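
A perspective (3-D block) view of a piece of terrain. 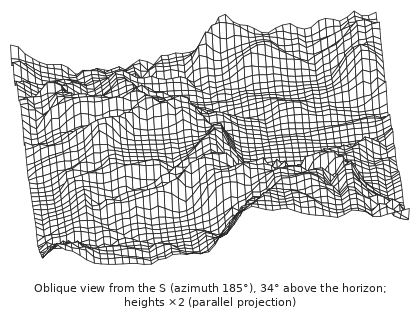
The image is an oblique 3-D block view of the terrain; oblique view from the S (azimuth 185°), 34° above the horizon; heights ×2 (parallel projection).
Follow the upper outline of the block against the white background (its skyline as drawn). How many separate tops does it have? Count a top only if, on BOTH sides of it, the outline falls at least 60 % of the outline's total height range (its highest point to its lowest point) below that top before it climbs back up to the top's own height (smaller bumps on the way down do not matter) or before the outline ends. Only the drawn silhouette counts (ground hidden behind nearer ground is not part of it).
0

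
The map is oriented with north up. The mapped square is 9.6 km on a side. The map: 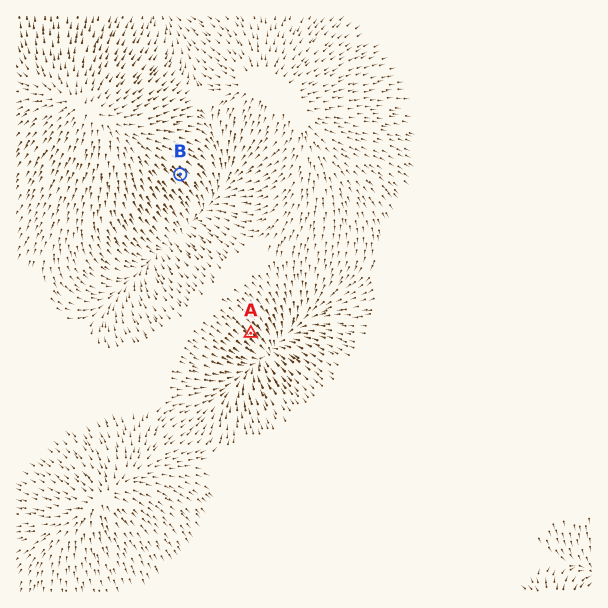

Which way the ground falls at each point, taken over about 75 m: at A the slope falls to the SE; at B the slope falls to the SE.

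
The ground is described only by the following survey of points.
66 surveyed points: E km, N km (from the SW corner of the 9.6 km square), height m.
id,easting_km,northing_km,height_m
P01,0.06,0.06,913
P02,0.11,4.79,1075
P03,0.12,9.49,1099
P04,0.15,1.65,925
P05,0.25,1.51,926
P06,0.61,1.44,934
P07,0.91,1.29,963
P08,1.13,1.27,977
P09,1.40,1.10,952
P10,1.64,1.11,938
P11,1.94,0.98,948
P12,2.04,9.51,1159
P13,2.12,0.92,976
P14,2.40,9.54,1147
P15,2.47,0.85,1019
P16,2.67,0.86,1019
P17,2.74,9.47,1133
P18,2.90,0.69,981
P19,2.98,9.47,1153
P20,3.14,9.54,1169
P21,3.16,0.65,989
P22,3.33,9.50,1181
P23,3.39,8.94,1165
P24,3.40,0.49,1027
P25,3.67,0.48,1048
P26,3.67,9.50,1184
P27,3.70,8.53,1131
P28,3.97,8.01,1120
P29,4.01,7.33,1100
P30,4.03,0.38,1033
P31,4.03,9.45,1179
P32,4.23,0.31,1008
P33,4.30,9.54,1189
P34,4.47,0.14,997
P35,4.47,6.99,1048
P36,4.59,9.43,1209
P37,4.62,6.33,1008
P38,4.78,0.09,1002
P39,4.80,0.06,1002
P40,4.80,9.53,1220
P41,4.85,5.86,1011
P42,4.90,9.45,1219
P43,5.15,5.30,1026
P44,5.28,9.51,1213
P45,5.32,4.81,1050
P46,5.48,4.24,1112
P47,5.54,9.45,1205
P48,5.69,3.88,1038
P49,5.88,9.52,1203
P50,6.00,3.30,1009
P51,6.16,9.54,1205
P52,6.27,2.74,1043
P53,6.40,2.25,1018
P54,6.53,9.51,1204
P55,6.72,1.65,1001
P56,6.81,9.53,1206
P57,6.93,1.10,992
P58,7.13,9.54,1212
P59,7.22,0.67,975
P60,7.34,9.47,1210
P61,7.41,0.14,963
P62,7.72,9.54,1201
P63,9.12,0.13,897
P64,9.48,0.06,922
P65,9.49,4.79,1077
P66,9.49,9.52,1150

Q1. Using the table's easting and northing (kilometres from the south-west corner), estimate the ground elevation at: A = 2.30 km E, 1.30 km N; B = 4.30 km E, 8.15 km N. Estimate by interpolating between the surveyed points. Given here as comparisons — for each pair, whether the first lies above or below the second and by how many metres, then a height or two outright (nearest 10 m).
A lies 160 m below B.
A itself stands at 990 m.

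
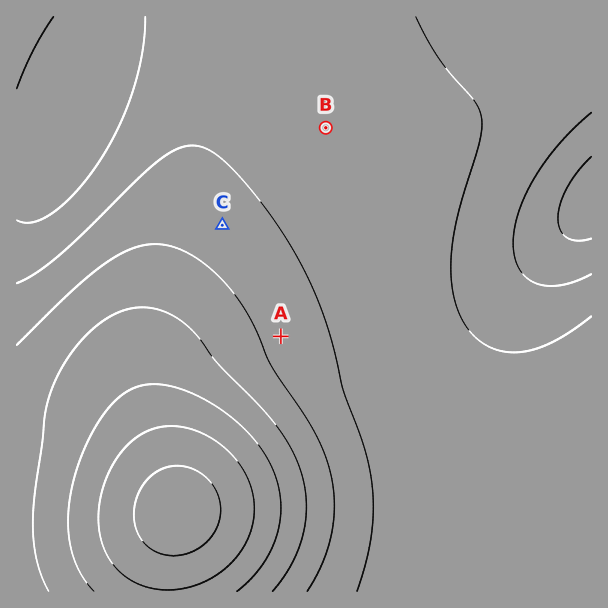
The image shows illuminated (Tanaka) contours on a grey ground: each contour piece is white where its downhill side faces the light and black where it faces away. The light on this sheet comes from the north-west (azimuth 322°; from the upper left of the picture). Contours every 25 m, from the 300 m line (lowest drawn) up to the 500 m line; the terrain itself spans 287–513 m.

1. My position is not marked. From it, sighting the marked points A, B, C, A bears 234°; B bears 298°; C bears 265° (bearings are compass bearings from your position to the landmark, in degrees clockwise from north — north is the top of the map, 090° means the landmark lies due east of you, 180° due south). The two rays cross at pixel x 466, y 203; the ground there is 350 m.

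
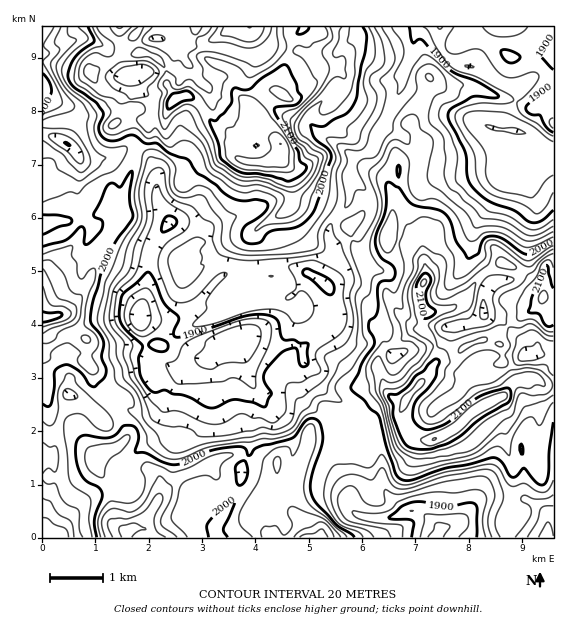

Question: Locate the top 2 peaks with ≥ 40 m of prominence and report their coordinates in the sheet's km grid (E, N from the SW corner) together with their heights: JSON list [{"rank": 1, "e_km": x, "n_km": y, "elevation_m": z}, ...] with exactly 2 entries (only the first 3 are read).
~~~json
[{"rank": 1, "e_km": 4.46, "n_km": 7.39, "elevation_m": 2160}, {"rank": 2, "e_km": 7.36, "n_km": 1.86, "elevation_m": 2141}]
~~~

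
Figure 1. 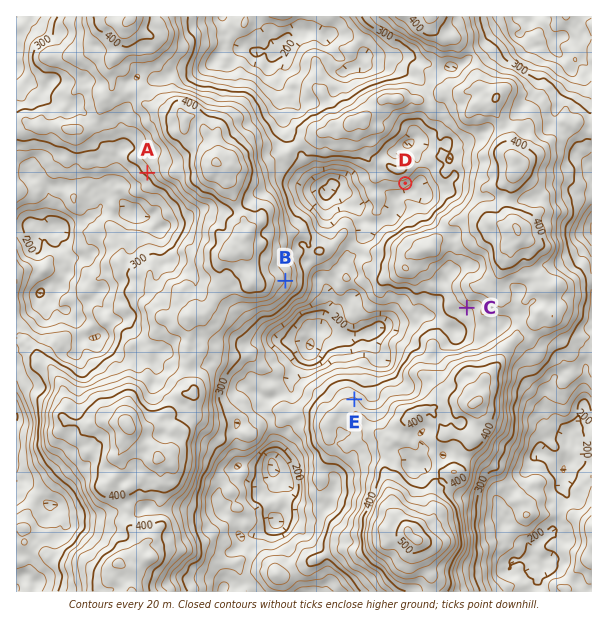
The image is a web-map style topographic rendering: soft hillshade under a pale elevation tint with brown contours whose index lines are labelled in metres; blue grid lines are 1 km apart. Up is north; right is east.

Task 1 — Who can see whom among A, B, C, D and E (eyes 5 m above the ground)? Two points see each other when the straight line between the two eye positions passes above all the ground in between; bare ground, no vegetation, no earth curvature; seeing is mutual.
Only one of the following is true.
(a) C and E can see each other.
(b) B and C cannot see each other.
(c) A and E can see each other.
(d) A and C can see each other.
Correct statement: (a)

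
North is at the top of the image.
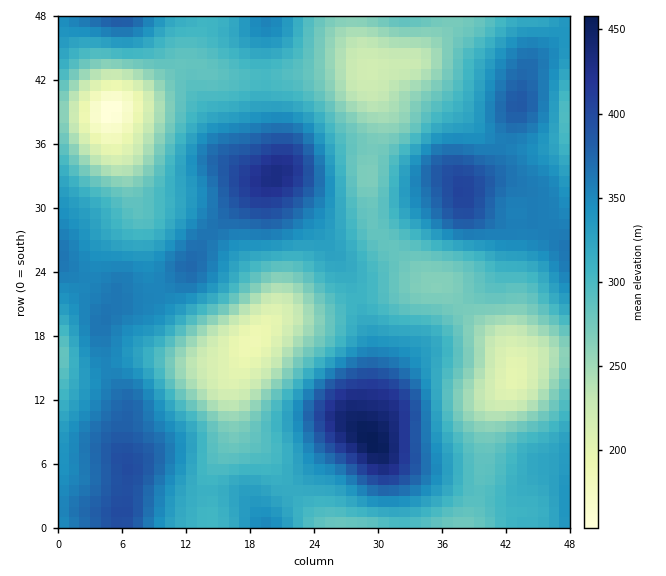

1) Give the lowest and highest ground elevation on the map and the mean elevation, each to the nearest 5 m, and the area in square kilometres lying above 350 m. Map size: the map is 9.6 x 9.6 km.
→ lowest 150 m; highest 460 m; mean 315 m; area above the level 25.3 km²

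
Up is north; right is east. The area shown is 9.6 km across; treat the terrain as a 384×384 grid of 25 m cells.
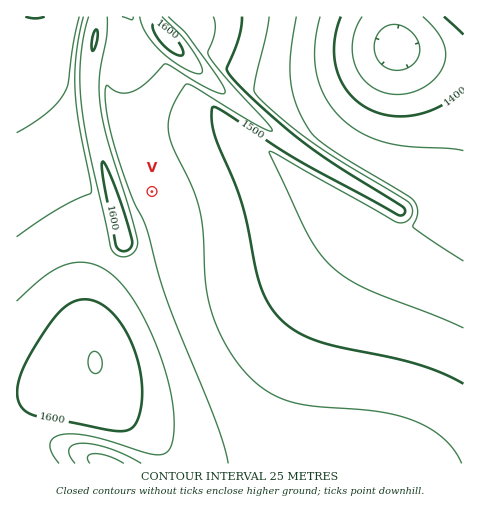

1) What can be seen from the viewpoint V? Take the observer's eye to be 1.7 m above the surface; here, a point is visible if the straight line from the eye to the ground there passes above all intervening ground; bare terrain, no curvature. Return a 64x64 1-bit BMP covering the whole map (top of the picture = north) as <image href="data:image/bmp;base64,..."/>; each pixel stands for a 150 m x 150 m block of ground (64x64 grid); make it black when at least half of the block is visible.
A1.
<image width="64" height="64" href="data:image/bmp;base64,Qk0+AgAAAAAAAD4AAAAoAAAAQAAAAEAAAAABAAEAAAAAAAACAAATCwAAEwsAAAIAAAAAAAAA////AAAAAAAAAAAA////4AAAAAH////4AAAAA/////wAAAAD/////gAAAAf/////AAAAD/////8AAAAf/////wAAAB//////AAAAP/////8AAAB//////wAAAP//////AAAD//////8AAAf4P////wAAH/AP////AAB/4Af///8AAf/AA////wAD/8AB////AAP/gAD///8AA/8AAP///wAB/wAAf///AAH+AAA///8AAf4AAB///wAA/AAAH///AAD8AAAP//8AAPgAAA///wAAeAAAB///AAB4AAAH//8AAHAAAAP//wAAMAAAA///AAAwAAAB//8AACAAAAH//wAA4AAAAf//AADgAAAB//8AAfAAAAD/wAAB8AAAAP4AAAH4AAAA/gAAAfwAAAD+AAAD/gAAAPgAAAP+AAAD4AAAA/4AAAfAAAAD/gAAHwAAAAf8AAA8AAAAB/wAAPAAAAAH/AAB4AAAAAf+AAeAAAAAD/4ADwAAAAAP/wAcAAAAAA//gHgAAAAAD//A8AAAAAAf//PAAAAAAB///4AAAAAAH///AAAAAAAf//4AAAAAAB//+AAAAAAAH//wAAAAAAAf/+AAAAAAAB//wAAAAAAAH/+AAAAAAAAf/wAAAAAAABgeAAAAAAAAGBwAAAAAAAAIMAAAAAAAAAggAAAAAAAACAAAAAAAAA=="/>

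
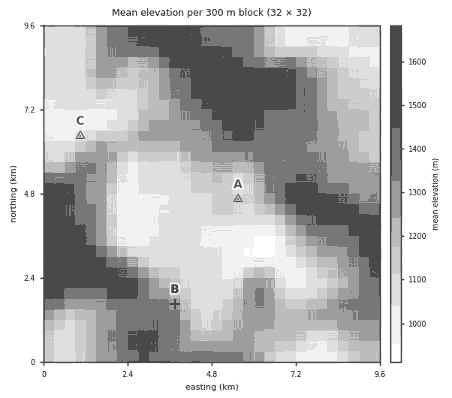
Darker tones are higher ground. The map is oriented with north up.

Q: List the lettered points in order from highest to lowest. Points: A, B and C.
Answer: B A C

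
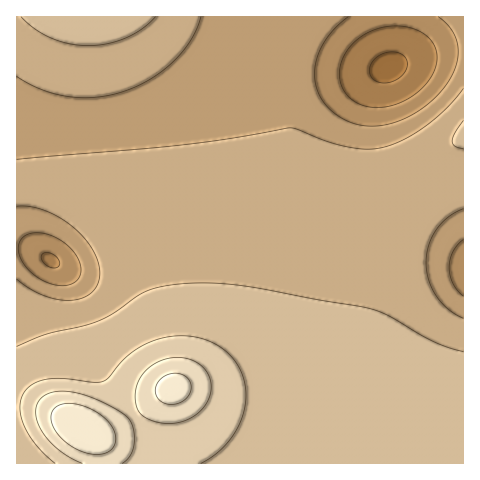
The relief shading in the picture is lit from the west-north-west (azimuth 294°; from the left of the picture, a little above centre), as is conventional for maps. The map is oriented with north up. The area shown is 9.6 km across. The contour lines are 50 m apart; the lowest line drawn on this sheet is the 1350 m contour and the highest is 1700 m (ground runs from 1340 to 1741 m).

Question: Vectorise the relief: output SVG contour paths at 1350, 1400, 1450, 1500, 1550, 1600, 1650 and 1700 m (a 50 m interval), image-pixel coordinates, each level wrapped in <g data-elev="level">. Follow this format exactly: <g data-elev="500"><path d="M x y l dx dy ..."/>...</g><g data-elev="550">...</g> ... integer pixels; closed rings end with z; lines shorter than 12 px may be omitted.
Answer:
<g data-elev="1350"><path d="M378 82l-6-4-2-5 0-7 5-7 7-5 8-2 8 1 6 3 3 5 0 5-2 5-3 5-12 6z"/></g><g data-elev="1400"><path d="M52 268l-6-3-4-5-1-4 2-3 8 0 7 6 2 4-1 3z"/><path d="M377 108l-10-2-10-3-8-6-5-7-4-9-1-10 2-9 5-9 7-9 8-7 20-9 11-2 11 0 10 3 10 4 9 8 5 12-1 11-5 13-10 12-14 10-15 6z"/></g><g data-elev="1450"><path d="M463 296l-10-12-4-17 4-15 10-13"/><path d="M56 285l-9-3-9-5-8-6-7-8-4-8-1-7 2-7 5-5 11-3 16 3 14 8 10 12 5 13-3 10-9 6z"/><path d="M438 17l13 12 7 16-1 17-7 18-16 18-20 15-22 10-21 3-18-3-18-9-12-13-7-17-1-17 6-19 11-16 16-15"/></g><g data-elev="1500"><path d="M463 318l-14-9-12-13-8-16-3-17 3-18 7-15 12-13 15-8"/><path d="M17 206l12 0 14 4 14 6 14 10 12 11 9 12 6 13 2 11-2 11-6 8-9 6-12 2-12 0-14-4-14-7-14-10"/><path d="M463 88l-18 22-22 18-24 14-22 7-15 0-21-4-19-5-25-11-7-1-55 10-49 7-169 14"/><path d="M17 76l24 13 27 7 27 1 28-5 27-12 23-18 18-22 10-23"/></g><g data-elev="1550"><path d="M463 352l-29-10-45-26-19-7-119-22-45-4-31 1-24 5-12 6-24 18-16 8-16 5-37 8-29 12"/><path d="M463 120l-8 13-3 8 3 5 8 3"/><path d="M21 17l13 11 16 10 19 6 19 2 18-2 19-6 16-9 15-12"/></g><g data-elev="1600"><path d="M201 463l20-13 15-19 9-22 0-23-6-19-7-10-8-7-20-11-23-3-21 3-20 8-15 11-16 19-6 4-9 1-28-3-16 0-14 3-9 7-5 7-2 8 0 9 3 10 12 21 20 19"/></g><g data-elev="1650"><path d="M122 463l8-8 4-13-1-15-6-10-22-14-24-9-20-3-15 4-7 5-3 9 0 9 4 10 7 11 10 10 12 8 13 6"/><path d="M159 423l14 0 13-3 11-6 9-10 4-11 1-11-5-11-8-8-15-5-16 1-15 6-11 12-6 15 2 17 8 8z"/></g><g data-elev="1700"><path d="M91 454l14-1 8-6 3-10-6-13-12-11-15-7-15-3-12 4-4 5-1 6 1 7 5 8 16 14z"/><path d="M167 404l12-1 9-7 3-5 0-6-2-5-4-4-6-2-8 0-8 3-5 5-3 7 1 7 4 5z"/></g>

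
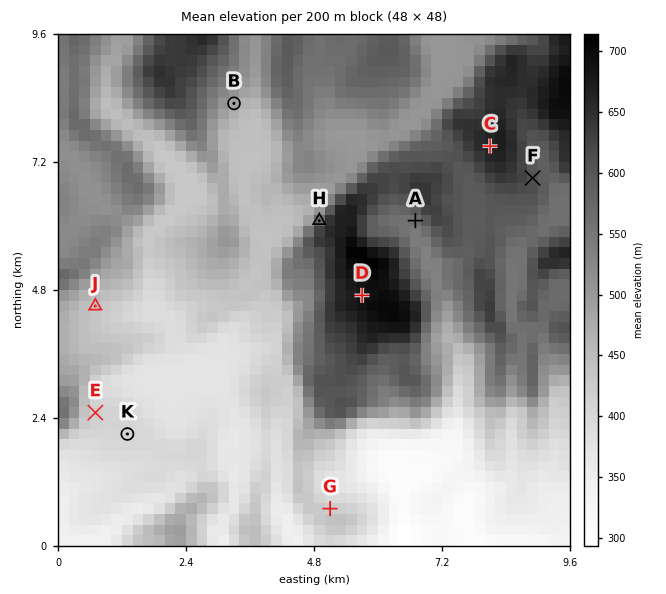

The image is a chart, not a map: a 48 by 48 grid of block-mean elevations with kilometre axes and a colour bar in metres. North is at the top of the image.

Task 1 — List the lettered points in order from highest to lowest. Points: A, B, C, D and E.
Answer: D C A B E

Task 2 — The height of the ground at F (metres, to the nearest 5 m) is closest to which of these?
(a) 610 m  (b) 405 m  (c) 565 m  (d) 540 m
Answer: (a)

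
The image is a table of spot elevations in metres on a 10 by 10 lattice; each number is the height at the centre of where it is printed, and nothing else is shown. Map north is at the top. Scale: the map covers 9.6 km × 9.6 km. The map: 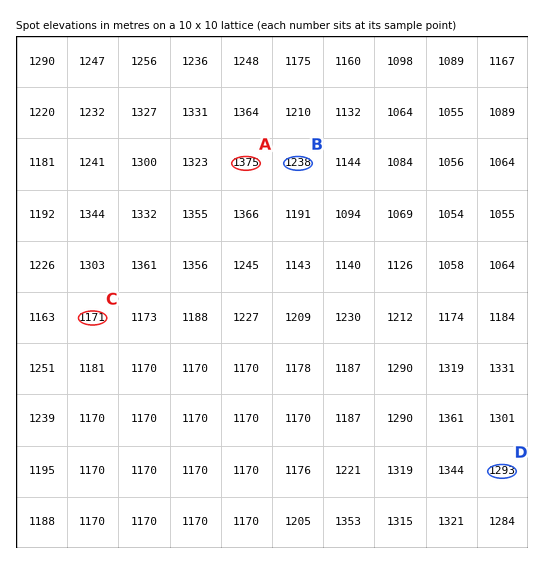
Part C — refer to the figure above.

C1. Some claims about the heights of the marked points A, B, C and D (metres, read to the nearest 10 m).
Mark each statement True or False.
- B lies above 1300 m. False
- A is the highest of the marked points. True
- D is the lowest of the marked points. False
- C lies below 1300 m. True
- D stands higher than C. True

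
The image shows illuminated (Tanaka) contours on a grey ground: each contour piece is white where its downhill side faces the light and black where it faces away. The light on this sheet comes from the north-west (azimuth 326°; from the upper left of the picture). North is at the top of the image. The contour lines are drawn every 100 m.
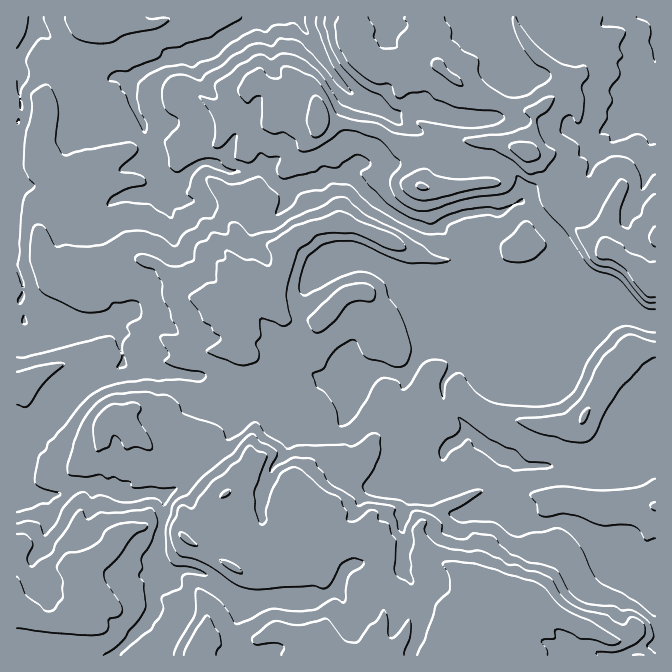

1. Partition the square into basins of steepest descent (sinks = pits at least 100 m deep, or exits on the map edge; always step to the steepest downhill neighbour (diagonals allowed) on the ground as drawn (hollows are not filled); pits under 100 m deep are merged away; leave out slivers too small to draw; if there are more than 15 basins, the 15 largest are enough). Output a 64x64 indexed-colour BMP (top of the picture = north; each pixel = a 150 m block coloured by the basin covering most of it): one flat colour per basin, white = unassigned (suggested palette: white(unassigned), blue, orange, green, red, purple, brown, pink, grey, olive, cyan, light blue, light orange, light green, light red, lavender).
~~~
<image width="64" height="64" href="data:image/bmp;base64,Qk12CAAAAAAAAHYAAAAoAAAAQAAAAEAAAAABAAQAAAAAAAAIAAATCwAAEwsAABAAAAAAAAAA////ALR3HwAOf/8ALKAsACgn1gC9Z5QAS1aMAMJ34wB/f38AIr28AM++FwDox64AeLv/AIrfmACWmP8A1bDFABERERERERERERERERERERERERERERERERERERERERERERERERERERERERERERERERERERERERERERERERERERERERERERERERERERERERERERERERERERERERERERERERERERERERERERERERERERERERERERERERERERERERERERERERERERERERERERERERERERERERERERERERERERERERERERERERERERERERERERERERERERERERERERERERERERERERERERERERERERERERERERERERERERERERERERERERERERERERERERERERERERERERERERERERERERERERERERERERERERERERERERERERERERERERERERERERERERERERERERERERERERERERERERERERERERERERERERERERERERERERERERERERERERERERERERERERERERERERERERERERERERERERERERERERERERERERERERERERERERERERERERERERERERERERERERERERERERERERERERERERERERERERERERERERERERERERERERERERERERERERERERERERERERERERERERERERERERERERERERERERERERERERERERERERERERERERERERERERERERERERERERERERERERERERERERERERERERERERERERERERERERERERERERERERERERERERERERERERERERERERERERERERERERERERERERERERERERERERERERERERERERERERERERERERERERERERERERERERERERERERERERERERERERERERERERERERERERERERERERERERERERERERERERERERERERERERERERERERERERERERERERERERERERERERERERERERERERERERERERERERERERERERERERERERERERERERERERERERERERERERERERERERERERERERERERERERERERERERERERERERERERERERERERERERERERERERERERERERERERERERERERERERERERERERERERERERERERERERERERERERERERERERERERERERERERERERERERERERERERERERERERERERERERERERERERERERERERERERERERERERERERERERERERERERERERERERERERERERERERERERERERERERERERERERERERERERERERERERERERERERERERERERERERERERERERERERERERERERERERERERERERERERERERERERERERERERERERERERERERERERERERERERERERERERERERERERERERERERERERERERERERERERERERERERERERERERERERERERERERERERERERERERERERERERERERERERERERERERERERERERERERERERERERERERERERERERERERERERERERERERERERERERERERERERERERERERERERERERERERERERERERERERERERERERERERERERERERERERERERERERERERERERERERERERERERIRERERERERERERERERERERERERERERERERERERERERIhERERERERERERERERERERERERERERERERERERERERIiERERERERERERERERERERERERERERERERERERERESIiIzERERERERERERERERERERERERERERERERERERESIiIjMREREREREREREREREREREREREREREREREREREiIiIiMzEREREREREREREREREREREREREREREREREREiIiIiIzMREREREREREREREREREREREREREREREREREiIiIiIjMzERERERERERERERERERERERERERERERERESIiIiIiMzMRERERERERERERERERERERERERERERERERIiIiIiIzMxEREREREREREREREREREREREREREREREREiIiIiIjMxEREREREREREREREREREREREREREREREREiIiIiIiMxEREREREREREREREREREREREREREREREREiIiIiIiIzEREREREREREREREREREREREREREREREREiIiIiIiIjMRERERERERERERERERERERERERERERERESIiIiIiIiMxEREREREREREREREREREREREREREREREREiIiIiIiIzERERERERERERERERERERERERERERERERESIiIiIiIjMRERERERERERERERERERERERERERERERESIiIiIiIiMzERERERERERERERERERERERERERERERIiIiIiIiIiIzMREREREREREREREREREREREREREREiIiIiIiIiIiIjMxEREREREREREREREREREREREREREiIiIiIiIiIiIiMzMREREREREREREREREREREREREREiIiIiIiIiIiIiIzMxEREREREREREREREREREREREREiIiIiIiIiIiIiIjMzMRERERERERERERERERERERERESIiIiIiIiIiIiIiMzMzERERERERERERERERERERERESIiIiIiIiIiIiIiIzMzMRERERERERERERERERERERERIiIiIiIiIiIiIiIjMzMxEREREREREREREREREREREREiIiIiIiIiIiIiIi"/>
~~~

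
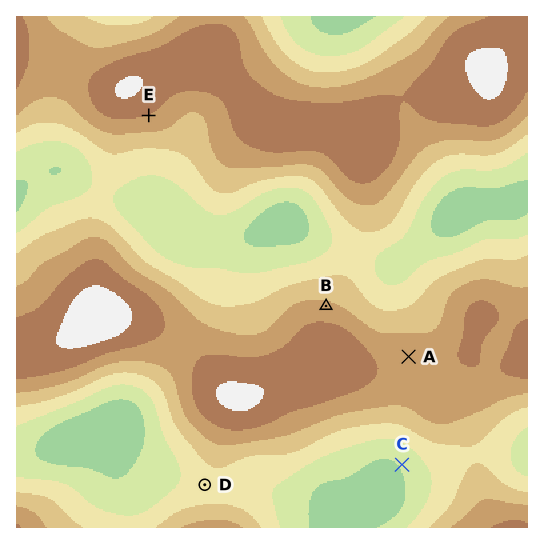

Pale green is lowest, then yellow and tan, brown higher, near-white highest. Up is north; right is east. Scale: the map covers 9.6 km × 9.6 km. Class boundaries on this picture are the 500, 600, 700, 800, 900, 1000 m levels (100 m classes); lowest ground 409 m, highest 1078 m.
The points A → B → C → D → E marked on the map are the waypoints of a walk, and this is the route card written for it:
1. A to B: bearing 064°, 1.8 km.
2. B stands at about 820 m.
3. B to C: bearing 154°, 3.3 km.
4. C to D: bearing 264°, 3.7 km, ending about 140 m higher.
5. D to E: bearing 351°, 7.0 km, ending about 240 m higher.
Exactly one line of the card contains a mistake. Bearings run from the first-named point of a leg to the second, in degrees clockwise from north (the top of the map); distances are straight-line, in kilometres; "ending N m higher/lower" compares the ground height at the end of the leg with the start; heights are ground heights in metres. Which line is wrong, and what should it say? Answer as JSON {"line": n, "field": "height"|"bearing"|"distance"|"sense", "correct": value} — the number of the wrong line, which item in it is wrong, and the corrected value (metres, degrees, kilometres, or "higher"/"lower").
{"line": 1, "field": "bearing", "correct": 302}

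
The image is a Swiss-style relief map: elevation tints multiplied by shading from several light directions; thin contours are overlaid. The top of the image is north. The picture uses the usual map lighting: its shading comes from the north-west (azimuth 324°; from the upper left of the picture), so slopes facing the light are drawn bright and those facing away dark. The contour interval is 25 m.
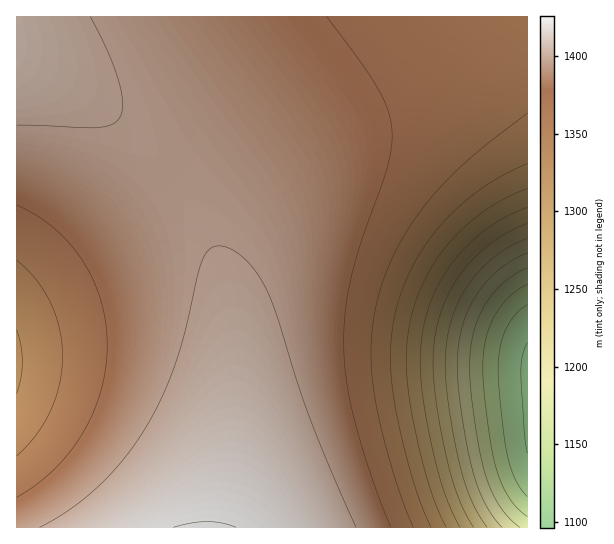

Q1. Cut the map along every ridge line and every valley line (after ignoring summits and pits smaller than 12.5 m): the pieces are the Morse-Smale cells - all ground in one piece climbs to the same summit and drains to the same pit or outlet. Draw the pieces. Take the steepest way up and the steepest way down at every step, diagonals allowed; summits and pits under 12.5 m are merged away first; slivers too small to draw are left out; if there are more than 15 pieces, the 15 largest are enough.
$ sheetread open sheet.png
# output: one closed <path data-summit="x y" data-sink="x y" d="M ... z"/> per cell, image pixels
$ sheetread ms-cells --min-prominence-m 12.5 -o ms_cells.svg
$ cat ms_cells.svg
<path data-summit="205 527" data-sink="527 374" d="M527 16l-511 1 0 41 34 15 25 15 48 36 34 34 24 31 22 34 10 23 15 47 7 56-2 104-4 38-7 37 306-1z"/><path data-summit="205 527" data-sink="17 362" d="M18 59l-2 0 0 468 205 1 6-21 6-54 2-104-7-56-9-34-10-22-20-36-20-28-46-49-48-36-25-15z"/>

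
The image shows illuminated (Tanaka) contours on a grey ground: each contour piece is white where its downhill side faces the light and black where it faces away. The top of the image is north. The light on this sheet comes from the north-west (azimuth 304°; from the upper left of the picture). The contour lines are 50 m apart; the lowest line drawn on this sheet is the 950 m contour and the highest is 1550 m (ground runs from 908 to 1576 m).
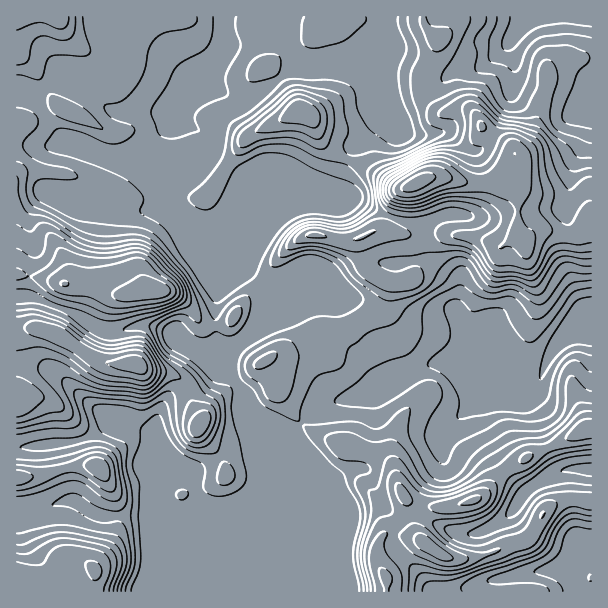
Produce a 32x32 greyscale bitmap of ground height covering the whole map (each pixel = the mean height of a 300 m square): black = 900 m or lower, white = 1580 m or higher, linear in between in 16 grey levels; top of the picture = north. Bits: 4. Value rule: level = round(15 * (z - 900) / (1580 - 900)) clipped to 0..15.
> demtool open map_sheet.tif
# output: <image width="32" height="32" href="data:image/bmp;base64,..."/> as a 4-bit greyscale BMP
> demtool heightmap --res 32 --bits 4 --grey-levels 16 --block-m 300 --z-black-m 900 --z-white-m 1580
<image width="32" height="32" href="data:image/bmp;base64,Qk12AgAAAAAAAHYAAAAoAAAAIAAAACAAAAABAAQAAAAAAAACAAATCwAAEwsAABAAAAAAAAAAAAAAABEREQAiIiIAMzMzAERERABVVVUAZmZmAHd3dwCIiIgAmZmZAKqqqgC7u7sAzMzMAN3d3QDu7u4A////AMu8yVREREREREepZVQzMyK7vMpkRERERERIqImXZDIimrupZERERERESJmqh3dkIoiId1REREREREeZmGZWdjJ3d3dURERERERGeImYZGdViHeIVERFRERERnmHiYVFZqmZqVREVlRERFZ4VFZ3VER3iahURVVUREVmZkNFZ4ZUd3dmVFeFRERWZVVDNEVmeKmYVVRYlkRERERFQyIzNGjLp2ZmaIZEVUMzNEMiERJGupiauodkRWVEMzMzIRESRKqrzeyGRFdmVUQzMhERETO7zMvJVERFZlVERDIhESESzcqIh0RVREVVVEQzIhIyALqZmql2VVREREVUMiIiMxCZu7zdt0NERERFZlMzRFUyqsu8zKUzM0REV3d1RXiGRJmqqrpjMzNVRXd3dleruGeJl2Z2QzMzR4iIiHiJu7qZeGVERDMzMzRlV4h4iJu6mWVERDMzMzMzMzWbqYmruYlkREQzM0MzMzM1ru3Lu7mIZUQzMzI0MzM0RXrdyry5d0QzMzMyI1REVURFeZmsuGVUM0QyIiNWZnZEM0Z5moZEVFVDMiIzNXiGQzNWeXVVM0REMzIiIjNXZUMzVWdTRUNERERDIiIzMzMzNFVEQ0VDZUREQyIiMzMzMzNVQyI0Q2VVREMzISMzMzMzVlMhIzN2dUREMzIjM0RDNFVUIRER"/>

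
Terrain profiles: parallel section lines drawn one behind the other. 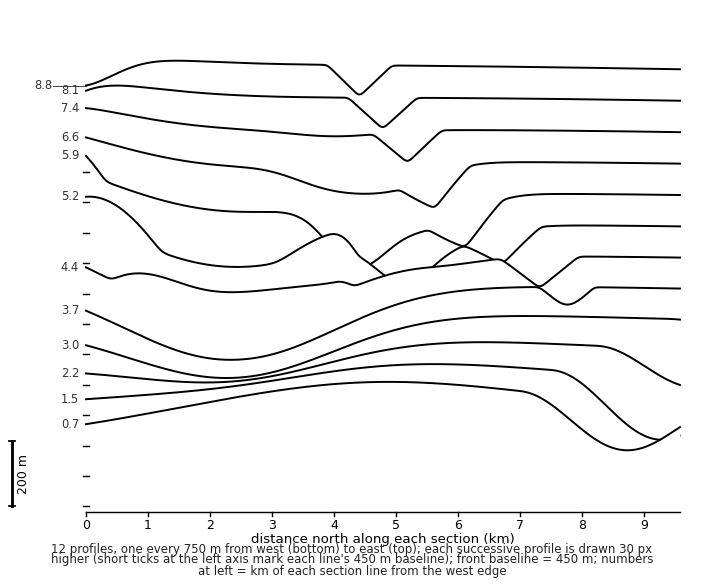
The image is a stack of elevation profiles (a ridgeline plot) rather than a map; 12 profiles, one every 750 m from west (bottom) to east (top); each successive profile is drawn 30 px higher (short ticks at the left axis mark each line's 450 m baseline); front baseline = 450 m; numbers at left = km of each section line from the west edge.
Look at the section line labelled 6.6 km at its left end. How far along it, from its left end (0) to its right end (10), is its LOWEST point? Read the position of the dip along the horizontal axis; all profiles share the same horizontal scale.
6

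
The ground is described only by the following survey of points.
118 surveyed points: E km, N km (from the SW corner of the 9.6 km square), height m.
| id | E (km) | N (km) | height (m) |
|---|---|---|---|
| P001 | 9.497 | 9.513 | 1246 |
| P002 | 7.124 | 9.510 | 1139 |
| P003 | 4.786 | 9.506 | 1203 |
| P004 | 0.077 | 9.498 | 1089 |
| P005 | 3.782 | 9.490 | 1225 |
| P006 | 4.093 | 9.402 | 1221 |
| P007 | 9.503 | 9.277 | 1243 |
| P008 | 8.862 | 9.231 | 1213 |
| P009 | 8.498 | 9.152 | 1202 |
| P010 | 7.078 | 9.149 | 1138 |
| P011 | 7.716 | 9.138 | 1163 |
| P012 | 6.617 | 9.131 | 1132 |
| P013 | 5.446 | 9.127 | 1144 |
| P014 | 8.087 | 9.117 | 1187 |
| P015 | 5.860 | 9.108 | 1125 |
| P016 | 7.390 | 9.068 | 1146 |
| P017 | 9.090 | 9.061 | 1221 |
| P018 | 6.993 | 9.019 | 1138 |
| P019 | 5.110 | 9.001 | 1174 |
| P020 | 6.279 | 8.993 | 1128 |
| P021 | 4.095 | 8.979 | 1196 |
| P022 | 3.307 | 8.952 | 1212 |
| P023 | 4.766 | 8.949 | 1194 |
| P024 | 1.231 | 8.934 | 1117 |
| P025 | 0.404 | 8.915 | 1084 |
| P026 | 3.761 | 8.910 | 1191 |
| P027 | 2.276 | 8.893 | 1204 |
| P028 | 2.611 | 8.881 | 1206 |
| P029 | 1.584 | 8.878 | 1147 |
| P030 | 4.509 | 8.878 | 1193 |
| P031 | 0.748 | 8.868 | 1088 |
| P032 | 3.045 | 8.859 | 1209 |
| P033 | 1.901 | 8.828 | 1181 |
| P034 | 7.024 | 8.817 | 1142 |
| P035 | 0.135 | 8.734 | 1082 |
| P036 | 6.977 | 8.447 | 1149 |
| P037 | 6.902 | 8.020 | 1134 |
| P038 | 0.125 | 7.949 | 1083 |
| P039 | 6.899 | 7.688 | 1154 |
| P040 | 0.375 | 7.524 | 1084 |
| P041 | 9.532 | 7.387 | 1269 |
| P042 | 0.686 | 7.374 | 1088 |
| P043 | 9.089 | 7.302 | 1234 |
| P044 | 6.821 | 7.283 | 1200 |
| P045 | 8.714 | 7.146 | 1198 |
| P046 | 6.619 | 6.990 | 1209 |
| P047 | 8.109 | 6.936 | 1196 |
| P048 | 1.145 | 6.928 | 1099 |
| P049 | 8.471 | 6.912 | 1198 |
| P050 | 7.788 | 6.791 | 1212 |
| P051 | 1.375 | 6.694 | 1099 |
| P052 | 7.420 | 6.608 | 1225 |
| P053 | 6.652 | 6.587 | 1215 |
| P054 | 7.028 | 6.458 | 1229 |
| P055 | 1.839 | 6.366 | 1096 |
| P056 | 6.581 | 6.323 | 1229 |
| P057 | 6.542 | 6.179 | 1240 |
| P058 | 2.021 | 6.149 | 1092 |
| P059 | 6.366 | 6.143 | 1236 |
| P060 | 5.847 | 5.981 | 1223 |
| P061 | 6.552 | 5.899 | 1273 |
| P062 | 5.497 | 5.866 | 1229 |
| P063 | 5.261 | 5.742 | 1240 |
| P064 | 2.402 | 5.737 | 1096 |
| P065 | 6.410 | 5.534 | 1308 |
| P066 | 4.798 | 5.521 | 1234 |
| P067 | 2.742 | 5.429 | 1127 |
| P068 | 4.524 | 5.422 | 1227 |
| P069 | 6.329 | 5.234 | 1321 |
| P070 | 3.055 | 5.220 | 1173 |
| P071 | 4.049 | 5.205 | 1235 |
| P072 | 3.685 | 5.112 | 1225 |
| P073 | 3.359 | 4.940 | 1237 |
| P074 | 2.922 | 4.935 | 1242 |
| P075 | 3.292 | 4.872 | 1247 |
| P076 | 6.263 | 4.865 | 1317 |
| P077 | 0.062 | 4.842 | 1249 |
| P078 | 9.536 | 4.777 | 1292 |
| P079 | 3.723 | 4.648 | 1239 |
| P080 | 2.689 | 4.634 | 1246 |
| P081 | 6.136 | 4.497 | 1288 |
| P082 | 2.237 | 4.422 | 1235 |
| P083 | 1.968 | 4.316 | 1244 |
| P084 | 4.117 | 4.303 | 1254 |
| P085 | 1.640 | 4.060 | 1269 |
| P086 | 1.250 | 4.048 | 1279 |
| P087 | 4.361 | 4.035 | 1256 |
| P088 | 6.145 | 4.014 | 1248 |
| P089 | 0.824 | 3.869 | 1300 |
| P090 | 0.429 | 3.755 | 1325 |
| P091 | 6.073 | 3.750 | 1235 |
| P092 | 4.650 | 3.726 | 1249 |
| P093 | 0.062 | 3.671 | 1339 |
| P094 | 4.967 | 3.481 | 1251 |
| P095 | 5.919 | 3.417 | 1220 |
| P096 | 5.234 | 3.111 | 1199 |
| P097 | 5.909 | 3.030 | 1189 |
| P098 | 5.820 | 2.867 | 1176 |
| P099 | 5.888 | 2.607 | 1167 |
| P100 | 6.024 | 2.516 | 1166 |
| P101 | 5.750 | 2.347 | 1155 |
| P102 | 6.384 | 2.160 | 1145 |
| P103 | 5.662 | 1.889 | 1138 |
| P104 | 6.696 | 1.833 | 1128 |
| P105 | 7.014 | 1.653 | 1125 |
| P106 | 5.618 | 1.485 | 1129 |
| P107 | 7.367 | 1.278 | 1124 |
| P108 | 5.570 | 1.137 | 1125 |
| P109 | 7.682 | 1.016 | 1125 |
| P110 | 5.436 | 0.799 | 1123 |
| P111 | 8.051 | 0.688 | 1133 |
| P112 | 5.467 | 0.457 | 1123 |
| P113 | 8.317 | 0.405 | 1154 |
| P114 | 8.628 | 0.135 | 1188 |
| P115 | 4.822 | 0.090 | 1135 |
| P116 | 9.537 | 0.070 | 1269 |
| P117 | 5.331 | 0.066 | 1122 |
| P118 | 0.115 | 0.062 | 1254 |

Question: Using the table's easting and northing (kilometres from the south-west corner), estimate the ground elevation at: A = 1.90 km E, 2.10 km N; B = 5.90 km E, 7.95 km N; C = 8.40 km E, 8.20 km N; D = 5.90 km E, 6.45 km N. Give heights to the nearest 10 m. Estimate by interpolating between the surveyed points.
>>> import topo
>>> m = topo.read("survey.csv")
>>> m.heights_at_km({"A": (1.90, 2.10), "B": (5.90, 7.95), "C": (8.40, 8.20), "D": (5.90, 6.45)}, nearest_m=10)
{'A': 1240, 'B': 1160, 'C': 1180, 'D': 1220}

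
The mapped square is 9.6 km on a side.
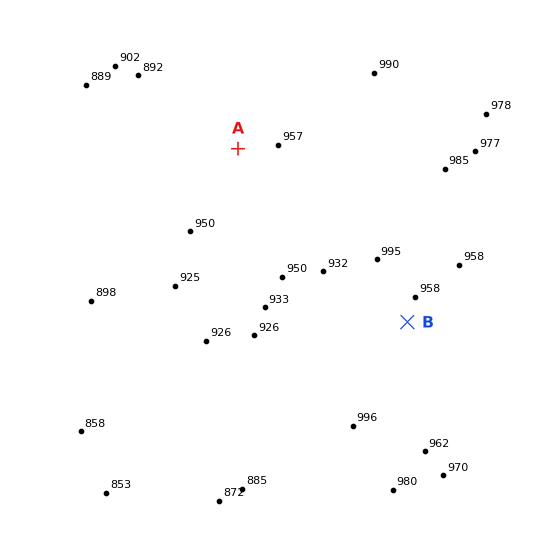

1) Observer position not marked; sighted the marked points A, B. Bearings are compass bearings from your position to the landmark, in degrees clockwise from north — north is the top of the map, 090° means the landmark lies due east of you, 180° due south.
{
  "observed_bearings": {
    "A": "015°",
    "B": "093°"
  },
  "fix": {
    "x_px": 195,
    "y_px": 311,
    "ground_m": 915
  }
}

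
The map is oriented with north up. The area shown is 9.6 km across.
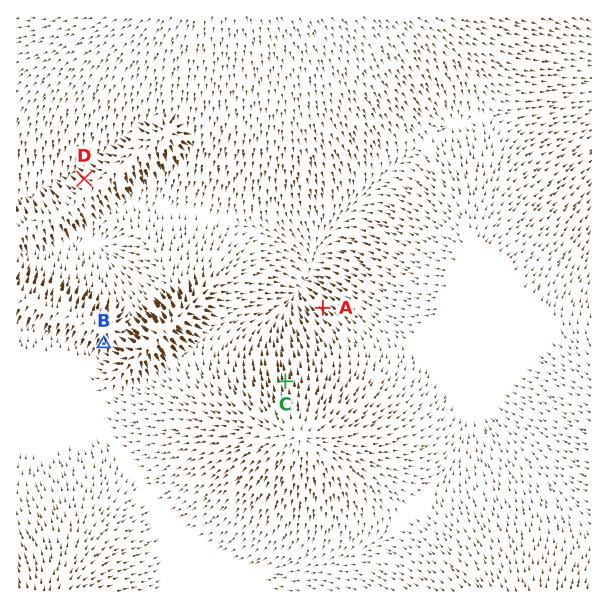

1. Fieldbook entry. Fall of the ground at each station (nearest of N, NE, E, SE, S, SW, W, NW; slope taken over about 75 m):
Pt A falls NW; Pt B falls S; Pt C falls N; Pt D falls NW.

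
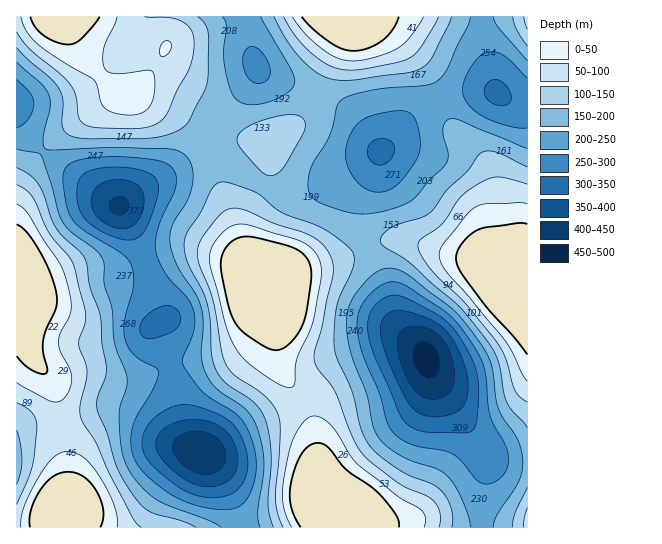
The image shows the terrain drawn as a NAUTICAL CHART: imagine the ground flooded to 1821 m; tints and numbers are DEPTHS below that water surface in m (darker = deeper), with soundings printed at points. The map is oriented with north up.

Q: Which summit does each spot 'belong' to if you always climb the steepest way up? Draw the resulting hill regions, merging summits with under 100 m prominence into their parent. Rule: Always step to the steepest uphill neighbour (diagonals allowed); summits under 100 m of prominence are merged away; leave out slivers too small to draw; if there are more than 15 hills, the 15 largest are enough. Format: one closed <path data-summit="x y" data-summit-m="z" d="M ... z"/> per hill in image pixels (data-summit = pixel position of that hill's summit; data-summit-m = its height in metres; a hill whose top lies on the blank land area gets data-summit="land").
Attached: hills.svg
<path data-summit="land" d="M258 69l-10 17-37 35-18 25-20 22-39 25-15 13 17 31 25 66 3 18-5 2 0 4 17 54 8 49 8 16 7 6 7 0 13-7 36-22 48-19 38-27 36-16 24-8 24 2-28-32-12-38-18-35-7-19 0-26 13-28 7-27-23-32-10-9-33-17-47-16z"/><path data-summit="land" d="M486 91l-25 2-23 7-19 9-11 10-12 18-16 14-7 26-13 28-1 18 8 27 18 35 10 33 5 9 24 26 4 13 9 17 48 67 9 9 13 4 20 0 1-360-14-2-19-9z"/><path data-summit="land" d="M417 353l-16 0-11 3-44 19-43 29-48 19-36 22-18 8 10 8 17 26 11 24 4 17 238-1 2-36 5-26-1-12-52-74-7-13-1-8z"/><path data-summit="land" d="M17 117l-1 313 13-5 37-2 41-14 14 0 20 8 29 23 24 9-10-19-8-49-17-54 0-4 5-2-3-18-17-48-19-40-8-11-71-49-17-17z"/><path data-summit="land" d="M243 16l-226 0-1 101 13 21 17 17 35 22 30 24 10 4 13-12 39-25 20-22 18-25 24-22 20-22 2-8z"/><path data-summit="land" d="M121 409l-14 0-41 14-37 2-10 3-3 3 1 97 226-1-4-16-11-24-9-16-16-18-33-13-29-23z"/><path data-summit="land" d="M481 16l-236 0-1 2 9 41 4 10 5 4 52 19 33 17 10 9 19 28 6 5 14-14 12-18 18-14 35-12 35-2-4-24-8-25z"/><path data-summit="527 17" data-summit-m="1740" d="M527 16l-46 1 2 18 9 32 4 26 10 6 13 4 9-1z"/>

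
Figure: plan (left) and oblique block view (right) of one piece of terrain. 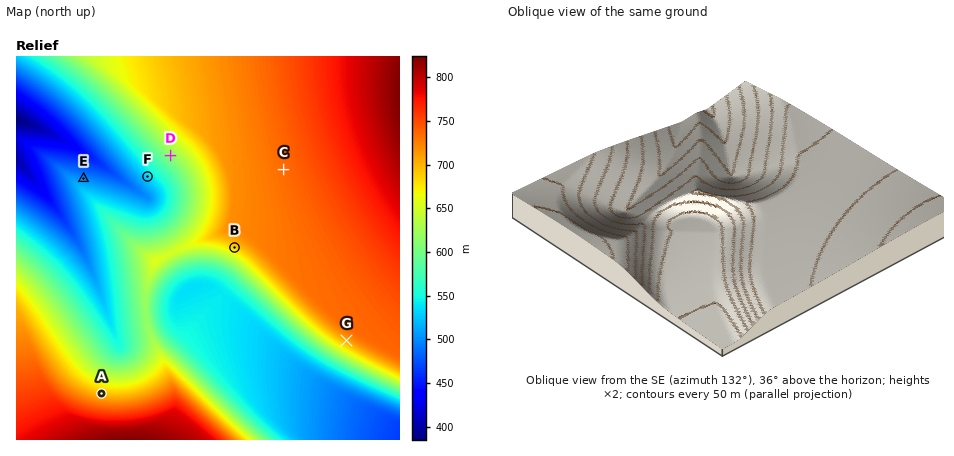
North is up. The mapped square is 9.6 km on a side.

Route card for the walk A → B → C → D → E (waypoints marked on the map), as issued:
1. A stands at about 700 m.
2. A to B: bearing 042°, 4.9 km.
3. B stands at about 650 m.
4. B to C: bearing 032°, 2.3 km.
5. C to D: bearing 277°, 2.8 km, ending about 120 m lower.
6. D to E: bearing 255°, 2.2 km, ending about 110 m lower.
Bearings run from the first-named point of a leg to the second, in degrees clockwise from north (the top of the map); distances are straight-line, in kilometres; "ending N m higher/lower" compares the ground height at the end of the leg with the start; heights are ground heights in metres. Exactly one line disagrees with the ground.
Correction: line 3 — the height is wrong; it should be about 690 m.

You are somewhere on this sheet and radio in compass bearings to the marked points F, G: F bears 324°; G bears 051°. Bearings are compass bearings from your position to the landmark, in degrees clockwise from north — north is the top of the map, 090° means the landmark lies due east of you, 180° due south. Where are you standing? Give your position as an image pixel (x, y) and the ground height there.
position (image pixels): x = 296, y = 381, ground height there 514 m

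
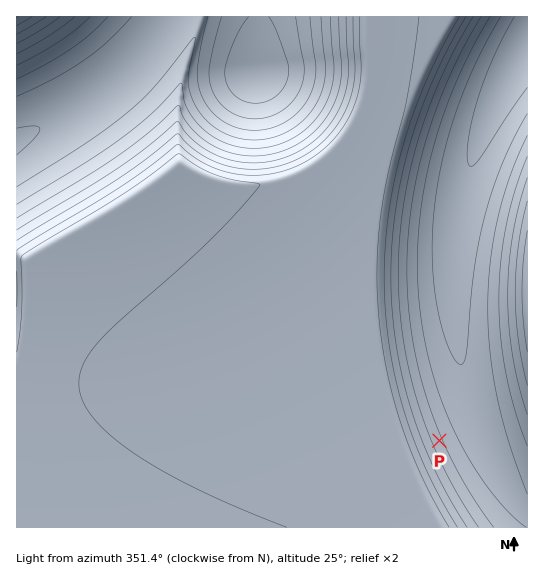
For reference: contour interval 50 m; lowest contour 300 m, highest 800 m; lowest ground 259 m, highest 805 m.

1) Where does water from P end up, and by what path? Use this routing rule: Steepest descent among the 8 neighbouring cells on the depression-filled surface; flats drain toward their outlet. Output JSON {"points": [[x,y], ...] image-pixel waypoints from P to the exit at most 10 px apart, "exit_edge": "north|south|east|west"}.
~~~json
{"points": [[439, 441], [450, 430], [461, 419], [470, 409], [470, 398], [467, 387], [465, 377], [462, 366], [461, 355], [458, 345], [457, 334], [455, 323], [455, 313], [454, 302], [454, 291], [454, 281], [454, 270], [454, 259], [454, 249], [455, 238], [457, 227], [458, 217], [461, 206], [462, 195], [465, 185], [467, 174], [471, 163], [474, 153], [478, 142], [482, 131], [487, 121], [491, 110], [497, 99], [502, 89], [509, 78], [514, 67], [521, 57], [527, 47]], "exit_edge": "east"}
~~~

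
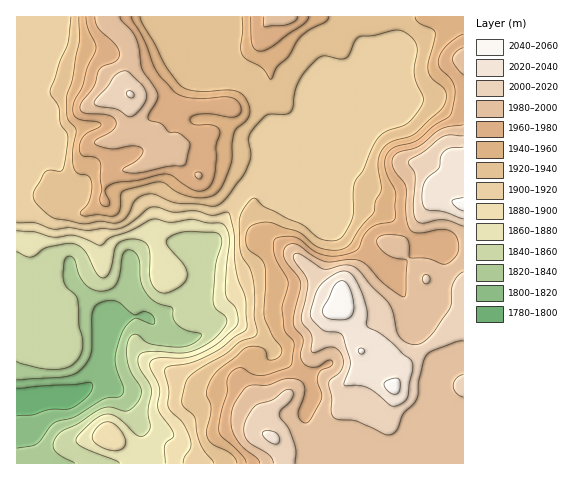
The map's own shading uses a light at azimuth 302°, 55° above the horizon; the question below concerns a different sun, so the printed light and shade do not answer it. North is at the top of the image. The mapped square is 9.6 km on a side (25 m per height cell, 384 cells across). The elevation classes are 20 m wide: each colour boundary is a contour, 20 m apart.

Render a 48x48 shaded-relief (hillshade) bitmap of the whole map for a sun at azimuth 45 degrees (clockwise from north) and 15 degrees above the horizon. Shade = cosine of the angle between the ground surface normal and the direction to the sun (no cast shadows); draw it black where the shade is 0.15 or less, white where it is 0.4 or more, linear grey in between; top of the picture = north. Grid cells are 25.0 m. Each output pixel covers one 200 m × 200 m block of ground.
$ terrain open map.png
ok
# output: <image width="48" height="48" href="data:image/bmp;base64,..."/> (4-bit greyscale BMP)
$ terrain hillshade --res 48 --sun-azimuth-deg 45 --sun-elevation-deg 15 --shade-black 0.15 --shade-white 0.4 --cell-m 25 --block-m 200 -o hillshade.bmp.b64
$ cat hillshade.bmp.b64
<image width="48" height="48" href="data:image/bmp;base64,Qk32BAAAAAAAAHYAAAAoAAAAMAAAADAAAAABAAQAAAAAAIAEAAATCwAAEwsAABAAAAAAAAAAAAAAABEREQAiIiIAMzMzAERERABVVVUAZmZmAHd3dwCIiIgAmZmZAKqqqgC7u7sAzMzMAN3d3QDu7u4A////AJh2REMhJGZUVWVDIAASWIh3dnd2Znd3Z5h1REIRNnZVZlMiEAETaZh3d3dlZnd2Z4dlVVMzaZdmZTEiEBI2mpdmZmVEV3dmd3dmd3ZXrKdlQyIzIjRoqpdlVUM0Z3dnd4h3iYd5zJZDIiNENFaJqodVRENFeHd3Zoh4mYiKynUyIjRERVeIiIZURWZmZ3d2ZXd4iHeJqGUyM0VERWeHd4dURnZTRnd2VFVWVVZ4dlQiNFVVVWiIeJdDRlQiWJh2QzMzM0VmVDIRNWZVVXmYipdEVUM1eal2VEMyI1ZlQyESV3dmZ5qpmYVWZEV4iZmGZ1VERWdlQyJGmpiHeJmYhkRmQ0Z3eal2d2ZmZniGQzabzLqYh4iIYyRVIUZmiqh2ZmZ3d4mXVFm8y5mId4mGQyRDImiJu6hlVWZ2Z5qXVXq5dmZ3d5hkMiIzNXiaupdlVWZ2Z4qXZomGREVmZlMzMhEjRXiZqYdmZnd2Z4mHZXdkRFZVQyI0MiIzNXiIqXZmd3d2eIl2VGZDRWZUMiI0RDNEV5mJqXZmZnd3eIdkRWQjRmZUMzI1VDNVaamrqFVVVWd3iHZEVlMjVmZUMzNFVDNVeru7lkVmVWZ3h2Q1d1IkV3dUMzNFUxNni8y6dUV3ZmZnh1NGiFM1eZdUMzNEMAWarNynZVeYd1VndkNGmFNGmpdkMiMzEFvczcp2VXiYd1VmZTJHl0NXmXZlMRIzJb/9y5dVVnh3d1VUMyJGdTRnh2ZkIBNVav/bl2VWeHd3ZkQiIhE0MzVmZVVDECV4re2odlV4mGVWVDIiIQEhE1VURDMiEUeavLl3ZlaJhTNEIVQzMzMhNnZTMyESI2iaqYd2ZlZ3UyMyAHVEVmU0eYZCIhEUVWiZh3d2ZlVVQiMzI2VFeHVGmGUyIhE1ZmeId3d2ZVVVQiNFZ2ZWiGRGZTMzIRJXd3d3d3d2ZmZTIiNniGZnhkM0QzMyETWJh3d3d3d2ZmZBEjV4h2ZohDNEVVRDNGeZiId3d3d3ZmUxI0VnZnZ4YzNEVmZlZniZmId3d3d3dmUyRnZmZnd3UiM0VWZnd3eJmYh3d3d3d2ZFeZh2eHdmQiRWVVZnd4iIiYh3d3d3d2Znmph3mndlQjV3ZWd4iJmZiHd2Zmd3d2ZniYd4qndlMSNENGiIiZiHZXd2Zmd3d3Z3d3Z4mHdlIBIiI1eId3ZVRpl1Znd3d3d3d2Z3ZHZTIiMzNGiIeId3irllZ3d3d3d3dmZlQnZUNFVVVXqpq7uqvLhWeHd3d3d3dmVUM2ZVVVVWZ6y7zLmZmYZWd3d2ZmZ3dlQzIndlVURWeLy7yod3d2VWd3dmZmd3ZlQyIndlVURXiJq7qHd2ZlNGd3dmZnd3ZlQzM3dmVVVnZoq7l3dmZTNGZ3dmZnd3ZlREVXd2ZUVVRIvKd3ZmZTNGZ3dmZ3dmZlRFZ3d2VEMzNr3Jd3ZndTNWZnZmZ3ZmZURGd3d2VDIjat2nd3d3ZTNWVWZWd2ZVVURVZ3d2VCEljNyXd3d3ZTNURFZmd2VVVDRVZw=="/>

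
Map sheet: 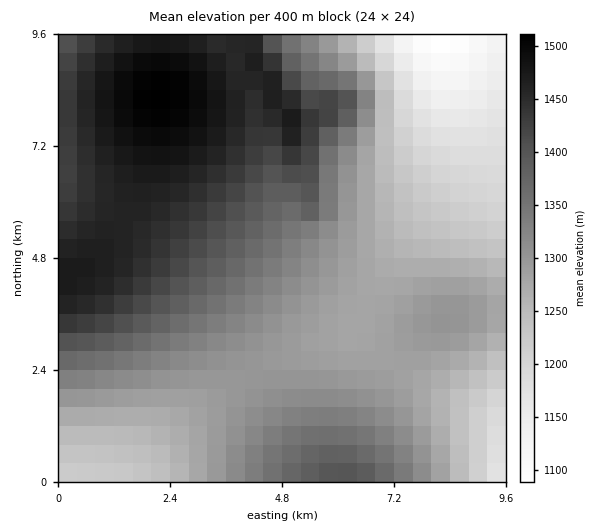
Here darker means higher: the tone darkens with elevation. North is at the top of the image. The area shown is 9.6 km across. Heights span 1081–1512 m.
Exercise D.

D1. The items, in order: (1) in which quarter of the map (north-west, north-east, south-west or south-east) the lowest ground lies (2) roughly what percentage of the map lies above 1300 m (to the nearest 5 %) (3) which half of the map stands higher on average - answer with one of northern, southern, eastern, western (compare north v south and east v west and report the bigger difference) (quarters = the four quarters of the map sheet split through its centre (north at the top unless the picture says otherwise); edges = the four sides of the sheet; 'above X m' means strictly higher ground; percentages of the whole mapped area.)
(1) The lowest point lies in the north-east quarter of the map.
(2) Ground above 1300 m makes up about 55 % of the sheet.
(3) Taken as a whole, the western half is higher than the eastern.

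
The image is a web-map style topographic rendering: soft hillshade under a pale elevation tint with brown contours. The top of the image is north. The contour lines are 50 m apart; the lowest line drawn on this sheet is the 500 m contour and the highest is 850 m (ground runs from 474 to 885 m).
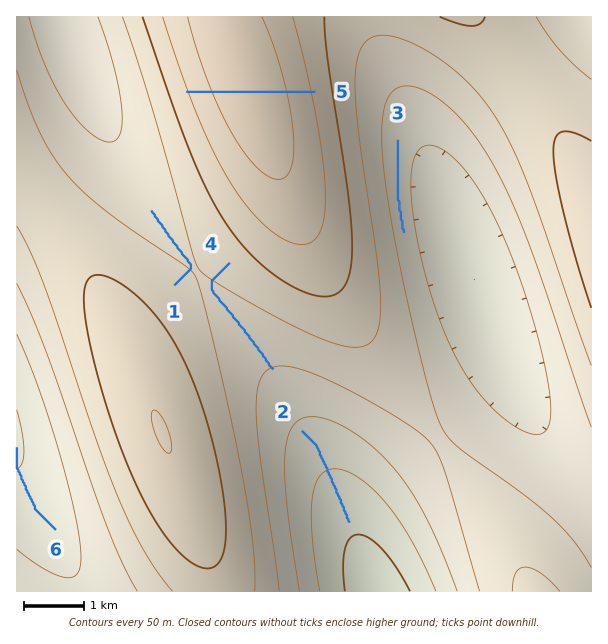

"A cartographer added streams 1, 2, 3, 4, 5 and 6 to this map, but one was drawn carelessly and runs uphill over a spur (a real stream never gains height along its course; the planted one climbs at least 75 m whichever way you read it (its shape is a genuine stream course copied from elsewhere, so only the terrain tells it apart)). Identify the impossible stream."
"5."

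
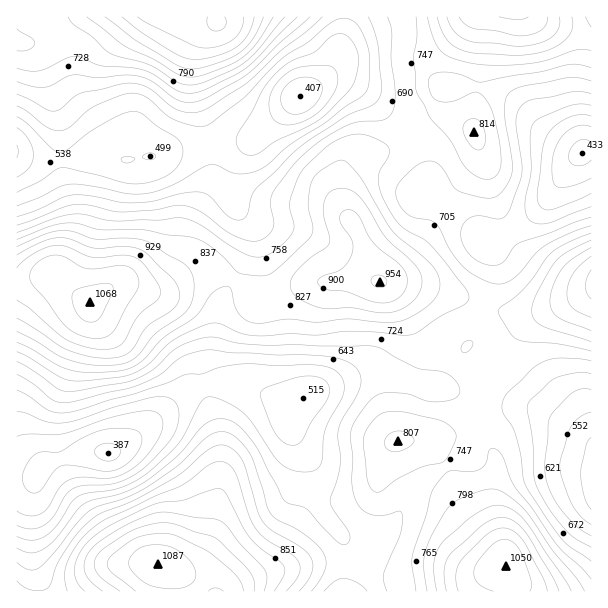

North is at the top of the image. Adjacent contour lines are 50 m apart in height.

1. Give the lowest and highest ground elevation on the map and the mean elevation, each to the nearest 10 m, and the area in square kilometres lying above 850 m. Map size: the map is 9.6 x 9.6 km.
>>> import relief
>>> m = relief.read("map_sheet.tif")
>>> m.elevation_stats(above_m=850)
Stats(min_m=390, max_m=1090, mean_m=730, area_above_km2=18.3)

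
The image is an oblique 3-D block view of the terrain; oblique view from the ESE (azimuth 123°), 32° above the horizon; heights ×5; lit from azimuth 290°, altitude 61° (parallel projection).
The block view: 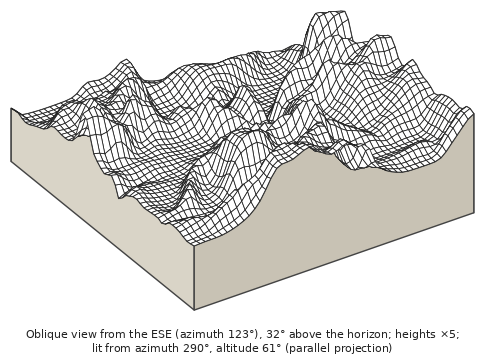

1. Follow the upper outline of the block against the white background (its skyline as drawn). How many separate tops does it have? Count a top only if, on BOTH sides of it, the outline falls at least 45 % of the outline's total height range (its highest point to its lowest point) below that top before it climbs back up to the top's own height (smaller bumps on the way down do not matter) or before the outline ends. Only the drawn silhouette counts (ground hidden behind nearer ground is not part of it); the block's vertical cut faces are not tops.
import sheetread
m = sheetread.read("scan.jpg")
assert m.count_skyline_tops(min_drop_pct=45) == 1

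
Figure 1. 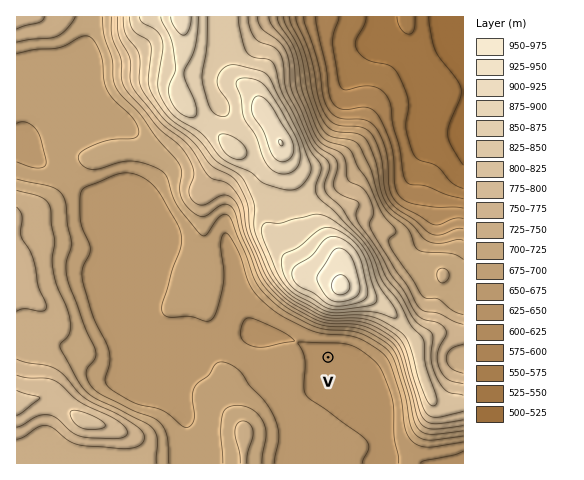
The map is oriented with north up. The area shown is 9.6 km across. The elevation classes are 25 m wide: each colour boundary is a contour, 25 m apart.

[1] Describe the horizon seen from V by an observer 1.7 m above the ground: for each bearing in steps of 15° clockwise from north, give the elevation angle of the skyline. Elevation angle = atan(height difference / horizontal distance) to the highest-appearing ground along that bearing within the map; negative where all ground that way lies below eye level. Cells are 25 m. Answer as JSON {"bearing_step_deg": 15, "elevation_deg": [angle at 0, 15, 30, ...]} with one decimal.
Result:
{"bearing_step_deg": 15, "elevation_deg": [12.7, 12.8, 10.7, 8.6, 7.3, 6.1, 5.7, 5.2, 3.6, 0.7, 0.1, 0.3, 0.6, 0.6, 1.0, 2.1, 1.6, 1.8, 0.9, 1.0, 0.9, 2.0, 7.0, 10.1]}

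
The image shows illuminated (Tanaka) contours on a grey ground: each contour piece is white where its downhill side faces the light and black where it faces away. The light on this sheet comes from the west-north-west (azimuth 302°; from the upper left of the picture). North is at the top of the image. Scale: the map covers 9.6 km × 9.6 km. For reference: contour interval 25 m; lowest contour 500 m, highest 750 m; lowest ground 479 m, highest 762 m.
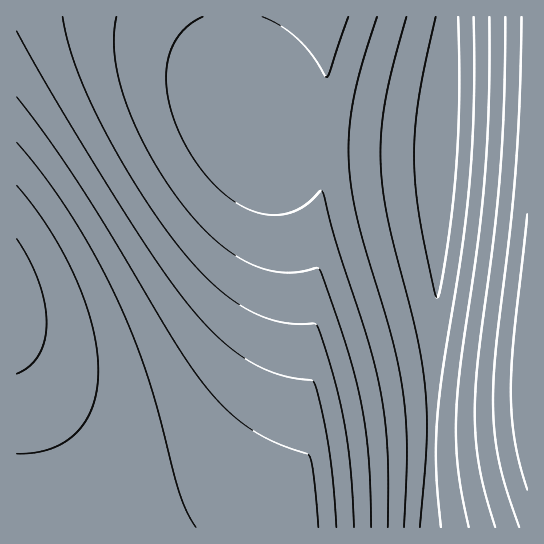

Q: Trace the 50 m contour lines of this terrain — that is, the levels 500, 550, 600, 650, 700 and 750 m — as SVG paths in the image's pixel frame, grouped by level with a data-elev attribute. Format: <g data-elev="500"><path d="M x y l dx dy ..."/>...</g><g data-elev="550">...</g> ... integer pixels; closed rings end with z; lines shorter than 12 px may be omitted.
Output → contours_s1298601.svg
<g data-elev="500"><path d="M458 17l1 81-3 71-9 82-6 36-4 11-18-81-4-31-1-29 1-28 4-31 17-81"/></g><g data-elev="550"><path d="M404 527l3-82-1-30-4-28-11-53-33-113-6-30-3-28 0-32 4-32 9-34 15-48"/><path d="M489 17l0 88-5 76-7 66-17 119-4 47 0 28 2 26 11 60"/></g><g data-elev="600"><path d="M371 527l-2-69-8-55-14-54-26-78-4-3-19 4-19 0-14-3-15-5-16-9-16-13-16-15-16-18-18-24-16-27-14-27-11-26-8-26-4-22-1-22 2-18"/><path d="M522 17l-2 81-4 69-6 64-14 116-3 51 1 32 5 29 7 30 13 38"/></g><g data-elev="650"><path d="M336 527l-3-44-4-36-8-38-7-27-3-2-17-2-16-4-27-12-28-20-28-29-30-40-40-60-65-106-43-76"/></g><g data-elev="700"><path d="M196 527l-8-13-7-17-32-118-15-40-17-40-22-44-25-41-27-39-26-33"/></g><g data-elev="750"><path d="M17 374l13-8 9-11 6-14 2-18-2-20-6-21-9-21-13-22"/></g>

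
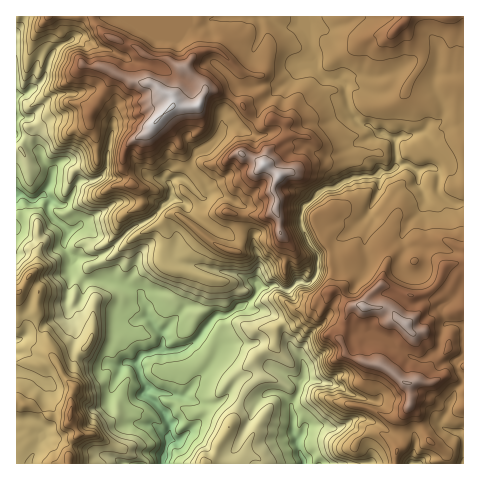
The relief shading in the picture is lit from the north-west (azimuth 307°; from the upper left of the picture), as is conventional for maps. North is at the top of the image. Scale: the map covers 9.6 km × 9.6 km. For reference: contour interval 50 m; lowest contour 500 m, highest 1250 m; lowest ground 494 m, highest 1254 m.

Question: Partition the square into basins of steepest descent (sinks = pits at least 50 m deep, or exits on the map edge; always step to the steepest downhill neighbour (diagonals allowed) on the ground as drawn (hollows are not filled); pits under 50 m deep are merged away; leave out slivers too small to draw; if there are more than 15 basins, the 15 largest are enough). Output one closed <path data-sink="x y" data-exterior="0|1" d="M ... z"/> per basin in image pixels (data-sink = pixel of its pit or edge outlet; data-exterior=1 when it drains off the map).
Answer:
<path data-sink="164 458" data-exterior="0" d="M463 16l-413 1 16 22 6 14 12 12 24 3 24 13 21 3 9 8 7 2 5 5 0 6-28 29-13 6-6 6-4 8-1 14 7 8 3 7 8 6 2 11 0 3-5 5-13 6-5 8 0 7 13 10-21 19-21 8-13 18-5 23 11 13 9 6 1 4-3 12-14 15-5 24 2 4-8-7-11-18-13 6-10-4-13 0-2 2 0 36 33 16 20 2 7 10 2 7-5 4-3 8-1 17 135 0 5-2 19-32 17-39 17-14-7-13 0-7 20-13 1-16 3-3 9-5 9-10 14-1 19-18 7 0 13 14 3 1-6 6-2 15-5 10 7 19 22 8 12 1 26 19 7-3 19 1 13-7 13 5 5-1z"/><path data-sink="17 194" data-exterior="1" d="M116 73l-4 3-6 13-15 21-8-5-15-3-18 11-11 11-8 3-1 6-9 15-5 2 0 142 4-1 5-8 13 8 0 42 11 10 4 15 17 26 6-27 14-15 3-12-1-4-9-6-11-13 5-23 13-18 21-8 21-19-13-10 0-7 5-8 13-6 5-5-2-14-8-6-3-7-7-8 2-17 9-11 13-6 28-29-2-8-19-13-21-3z"/><path data-sink="304 463" data-exterior="1" d="M337 291l-7 0-19 18-14 1-9 10-12 8-1 16-16 9-5 7 8 17-17 14-17 39-9 12-6 16-7 6 26 0 7-4 5-5 14 3 4 6 133-1 1-11 6-7-1-25 9-17-1-19-28-19-12-1-24-10-5-17 5-10 2-15 6-6-3-1z"/><path data-sink="17 134" data-exterior="1" d="M49 16l-17 22-16 1 1 110 4-1 8-12 2-9 8-3 11-11 18-11 15 3 8 5 23-36-2-3-11-5-17-1-12-12-6-14z"/><path data-sink="412 463" data-exterior="1" d="M410 406l-9 14 1 25-6 7-1 11 54 1-3-10-18-15-11-26z"/><path data-sink="29 463" data-exterior="1" d="M18 401l-2 1 0 61 52 1 3-20 7-9-8-16-21-3z"/><path data-sink="463 463" data-exterior="1" d="M419 396l-7 0-3 9 8 8 11 26 18 15 5 10 12 0 1-57-12 2-11-2z"/><path data-sink="17 340" data-exterior="1" d="M26 283l-4 7-6 3 0 70 15-1 10 4 13-6-5-17-12-14 1-38z"/>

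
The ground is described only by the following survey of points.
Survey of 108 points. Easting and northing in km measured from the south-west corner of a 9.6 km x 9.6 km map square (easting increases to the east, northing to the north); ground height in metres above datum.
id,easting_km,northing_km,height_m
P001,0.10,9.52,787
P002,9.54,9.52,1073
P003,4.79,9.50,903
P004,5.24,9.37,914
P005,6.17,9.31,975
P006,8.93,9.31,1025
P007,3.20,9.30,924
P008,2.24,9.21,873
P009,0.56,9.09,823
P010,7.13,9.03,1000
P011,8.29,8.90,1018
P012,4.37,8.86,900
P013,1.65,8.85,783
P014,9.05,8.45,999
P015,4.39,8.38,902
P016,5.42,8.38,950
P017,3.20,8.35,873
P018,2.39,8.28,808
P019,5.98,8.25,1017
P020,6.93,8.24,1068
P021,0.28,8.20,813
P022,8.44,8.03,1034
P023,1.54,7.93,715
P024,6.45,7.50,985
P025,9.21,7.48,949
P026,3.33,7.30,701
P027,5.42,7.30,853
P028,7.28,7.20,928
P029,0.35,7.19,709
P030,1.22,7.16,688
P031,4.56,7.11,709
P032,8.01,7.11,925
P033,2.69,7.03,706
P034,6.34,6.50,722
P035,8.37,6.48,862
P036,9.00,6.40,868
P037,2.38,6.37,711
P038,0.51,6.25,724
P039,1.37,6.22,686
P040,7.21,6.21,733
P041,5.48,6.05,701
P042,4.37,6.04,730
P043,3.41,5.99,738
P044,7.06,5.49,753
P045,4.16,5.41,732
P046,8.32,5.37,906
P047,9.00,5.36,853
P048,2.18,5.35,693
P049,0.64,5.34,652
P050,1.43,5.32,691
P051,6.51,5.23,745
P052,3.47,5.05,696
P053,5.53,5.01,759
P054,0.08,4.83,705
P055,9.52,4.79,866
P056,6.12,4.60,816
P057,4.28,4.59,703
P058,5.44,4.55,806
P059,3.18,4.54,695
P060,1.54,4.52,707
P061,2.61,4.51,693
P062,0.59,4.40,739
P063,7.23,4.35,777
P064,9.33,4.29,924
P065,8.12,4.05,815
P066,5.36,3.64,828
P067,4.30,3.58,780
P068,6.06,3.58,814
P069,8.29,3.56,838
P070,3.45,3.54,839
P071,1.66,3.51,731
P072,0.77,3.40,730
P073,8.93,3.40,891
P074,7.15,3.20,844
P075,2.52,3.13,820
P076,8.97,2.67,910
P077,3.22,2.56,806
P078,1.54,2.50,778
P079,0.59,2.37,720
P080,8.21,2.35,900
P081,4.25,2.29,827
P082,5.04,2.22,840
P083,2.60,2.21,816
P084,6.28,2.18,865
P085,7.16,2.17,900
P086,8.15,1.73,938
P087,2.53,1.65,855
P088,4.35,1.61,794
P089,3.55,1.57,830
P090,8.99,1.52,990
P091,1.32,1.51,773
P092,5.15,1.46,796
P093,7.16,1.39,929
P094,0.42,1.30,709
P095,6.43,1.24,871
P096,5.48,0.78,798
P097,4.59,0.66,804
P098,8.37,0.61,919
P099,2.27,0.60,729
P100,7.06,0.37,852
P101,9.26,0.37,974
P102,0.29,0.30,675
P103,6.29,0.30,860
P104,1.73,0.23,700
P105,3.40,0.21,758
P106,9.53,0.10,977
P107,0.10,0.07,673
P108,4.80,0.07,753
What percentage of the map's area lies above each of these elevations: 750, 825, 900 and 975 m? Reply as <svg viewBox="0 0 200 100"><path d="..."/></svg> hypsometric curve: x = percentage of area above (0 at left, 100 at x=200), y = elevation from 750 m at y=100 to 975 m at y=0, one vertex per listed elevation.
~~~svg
<svg viewBox="0 0 200 100"><path d="M138 100l-52-33-42-34-26-33"/></svg>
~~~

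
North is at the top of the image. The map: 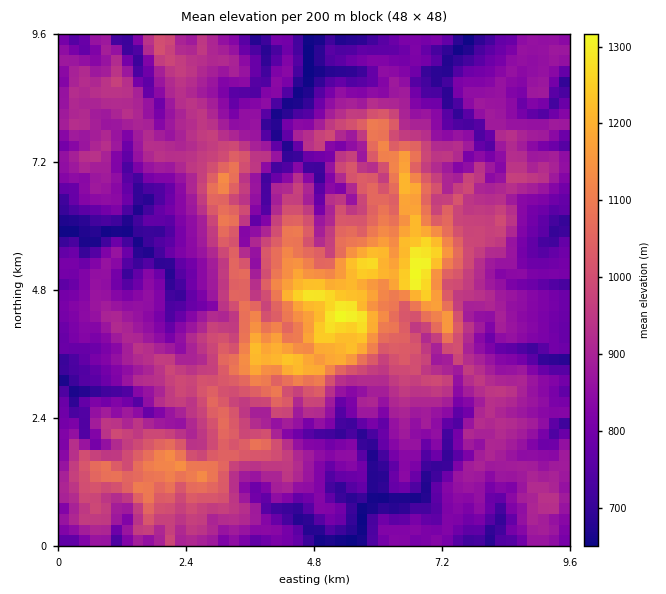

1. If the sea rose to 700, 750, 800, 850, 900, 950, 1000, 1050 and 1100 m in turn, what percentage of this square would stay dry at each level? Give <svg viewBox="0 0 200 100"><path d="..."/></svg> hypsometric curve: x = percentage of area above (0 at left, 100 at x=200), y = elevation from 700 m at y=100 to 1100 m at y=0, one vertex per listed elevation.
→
<svg viewBox="0 0 200 100"><path d="M187 100l-13-12-20-13-33-13-34-12-28-12-19-13-12-13-10-12"/></svg>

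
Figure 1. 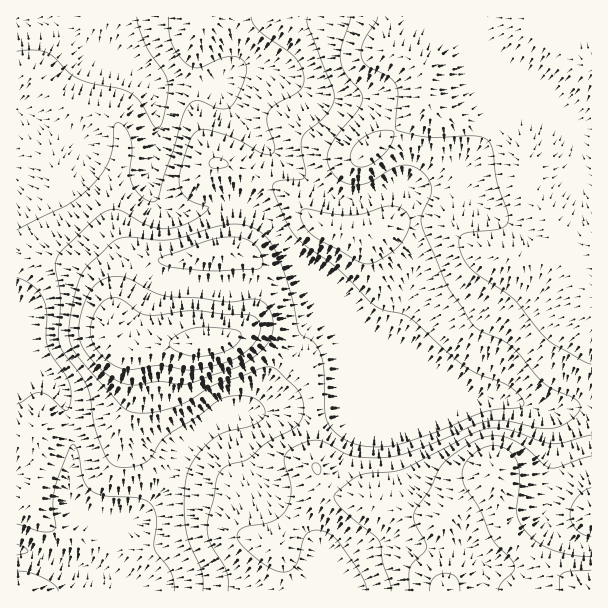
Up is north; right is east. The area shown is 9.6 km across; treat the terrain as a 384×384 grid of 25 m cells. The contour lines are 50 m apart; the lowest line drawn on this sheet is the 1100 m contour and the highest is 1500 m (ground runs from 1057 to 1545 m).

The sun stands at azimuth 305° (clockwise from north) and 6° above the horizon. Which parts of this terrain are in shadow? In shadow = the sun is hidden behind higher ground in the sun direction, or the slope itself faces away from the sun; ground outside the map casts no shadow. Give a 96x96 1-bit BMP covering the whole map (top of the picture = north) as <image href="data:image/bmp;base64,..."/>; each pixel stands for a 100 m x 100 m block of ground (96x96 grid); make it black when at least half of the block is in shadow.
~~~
<image width="96" height="96" href="data:image/bmp;base64,Qk2+BAAAAAAAAD4AAAAoAAAAYAAAAGAAAAABAAEAAAAAAIAEAAATCwAAEwsAAAIAAAAAAAAA////AAAAAAAAAAAAAAAAAAAAAAAAAAAAAAAAAAAAAAAAAAAAAAAAAAAAAAAAAAAAAAAAAAAAAAAAAAAAAAAAAAAAAAAAAAAAAAAAAAAAAAAAAAAAAAAAAAAAAAAAAAAAAAAAAAAAAAAAAAAAAAAAAAAAAAAAAAAAAAAAAAAAAAAAAAAAAAAAAAAAAAAAAAAAAAAAAAAAAAAAAAAAAAAAAAAAAAACAAAAAAAAAAAAAAAHAAAAAAAAAAAADAAHAAAAAAAAAAAAHgAHAAAAAAAAAAAAHgAHAAAAAAAAAAAAHAAHAAAAAAAAAAAAHAADAAAAAAAAAAAAGAADAAAAAAAAAAAAAAADAAAAAAAAAAAAAAAAAAAAAAAAAAAAAAAAAAAAAAAAAAAAAAAAAAAAAAAAAAAAAAAAAAAAAAAAAAAAAAAAAAAAAAAAAAAAAAAAAAB+AAAAAAAAAAAAAAD//AAAAAAAAAAAAAD///gMAAAAAAAAAAB///wMAAAAAAAAAAA///4MAAAAAAAAAAAf//8MAAAAAAAAAAOP//8MAAAAAAAAAA/P//+MAAAAAAAAAB/P//+IAAAAAAAAAB/P//+IAAAAAAAAAA+P//8IAAAAAAAAAAMH//8AAAAAAAAAAAAB//8AAAAAAAAAAAAAP/8AAAAAAAAAAAAAD/4AAAAAAAAAAAAAA/4AAAAAAAAAAAAAAfwAAAAAAAAAAAAAAPwAAAAAAAAAAAAAAHgAAAAAAAAAAAAAADAAAAAAAAAAAAAAAAAAAAAAAAAAAAAAAAAAAAAAAAAAAAAAAAAAAAAAAAAAAAAAAAIAAAAAAAAAAAAAAA4AAAAAAAAAAAAAAA4AAAAAAAAAAAAAABwAAAAAAAAAAAAAADwAAAAAAAAAAAAAADgAAAAAAAAAAAAAADAAAAAAAAAAAAAAAAAAAAAAAAAAAAAAAAAAAAAAAAAAAAAAAAAAAAAAAAAAAAAAAAAAAAAAAAAAAAAAAAAAAAAAAAAAAAAAAAAAAAAAAAAAAAAAAAAAAAAAAAAAAAAAAAAAAAAAAAAAAAAAAAAAAAAAAAAAAAAAAAAAAAAAAAAAAAAAAAAAf4AAAAAAAAAAAAAAf8AAAAAAAAAAAAAAf8AAAAAAAAAAAAAAP8AAAAAAAAAAAAAAH8AAAAAAAAAAAAAAD4AAAAAAAAAAAAAABwAAAAAAAAAAAAAAAAAAAAAAAAAAAAAAAAAAAAAAAAAAAAAAAAAAAAAAAAAAAAAAAAAAAAAAAAAAAAAAAAAAAAAAAAAAAAAAAAAAAAAAAAAAAAAAAAAAAAAAAAAAAAAAAAAAAAAAAAAAAAAAAAAAAAAAAAAAAAAAAAAAAAAAAAAAAAAAAAAAAAAAAAAAAAAAAAAAAAAAAAAAAAAAAAAAAAAAAAAAAAAAAAAAAAAAAAAAAAAAAAAAAAAAAAAAAAAAAAAAAAAAAAAAAAAAAAAAAAAAAAAAAAAAAAAAAAAAAAAAAAAAAAAAAAAAAAAAAAAAAAAAAAAAAAAAAAAAAAAAAAAAAAAAAAAAAAAAAAA="/>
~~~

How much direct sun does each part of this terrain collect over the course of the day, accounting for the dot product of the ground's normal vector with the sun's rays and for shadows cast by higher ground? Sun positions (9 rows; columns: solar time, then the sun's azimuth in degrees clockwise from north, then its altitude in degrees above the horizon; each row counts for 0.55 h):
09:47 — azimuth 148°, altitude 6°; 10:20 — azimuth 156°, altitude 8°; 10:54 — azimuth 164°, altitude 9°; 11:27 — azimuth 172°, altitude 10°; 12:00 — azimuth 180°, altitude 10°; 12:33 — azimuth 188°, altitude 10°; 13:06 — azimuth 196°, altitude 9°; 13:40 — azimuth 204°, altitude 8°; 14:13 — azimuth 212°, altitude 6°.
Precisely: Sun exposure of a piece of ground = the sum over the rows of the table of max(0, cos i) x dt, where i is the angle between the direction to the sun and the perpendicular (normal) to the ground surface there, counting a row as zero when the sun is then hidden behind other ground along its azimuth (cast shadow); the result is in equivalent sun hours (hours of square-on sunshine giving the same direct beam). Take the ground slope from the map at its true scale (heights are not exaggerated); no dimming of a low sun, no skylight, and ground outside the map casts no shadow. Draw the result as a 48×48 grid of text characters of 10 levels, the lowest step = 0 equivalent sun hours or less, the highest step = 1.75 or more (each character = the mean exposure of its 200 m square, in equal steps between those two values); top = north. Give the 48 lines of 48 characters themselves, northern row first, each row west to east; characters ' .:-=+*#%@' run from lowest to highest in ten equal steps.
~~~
--=================+++===----:---===============
:::--==========++++****+==-:::::::-=============
  .:-=====+++++***+***#*+=-----:...:-====+++==--
...:--====++*****++=+++*++===+++=:::-=====+++=--
--:::::---=++++++===--==++++*##*+==--======+++==
==-:.....:-=======---:--=++****++============+++
===-:.....:---------::::--=========---========++
====--::..:---::::--:::::::::---====---=========
--=====--::---:...:---:::::..::-++++============
---=====--::-:.   .-===-::....:=+****+==-------=
-----===---::::.   .-===-:::.:-=+*****+=--------
=--------=-::::::....:===----+*#**+++++=--------
=--------=-:::-===-:..:-++++*#%%#*+======-==----
-----------:--=+*#*+-..:=+##%%#++++=========----
------::::::-+*******=:.:-+##*=---=========-----
-----:......:=+=-.:-=*=: ..:-:..:------====-----
---::....           .=*=:    ..:---::::-====----
-:::.....            :**+-::::-====--:.::-===---
-:::..::.            .+%%#*+==++++++=-:..:--==--
--::::::::.   ..:--:..-+%@%#*++++++++=------====
==--::..:-====+**#*+=::-=#%#**+++++++++++=======
++==-:.  .-=++******+-:-==*##*+++==+++**++++===-
**+=-:.   .:::...::--=--===***++===+++*+++++===-
+*+=-:.....         .--:-===**++===+++++++======
===--:::-::         .:--:====*++====++++++======
==--------:.        :-=---===+*++++++++++++=====
========--::::::.:-=++=--:=====++++++++***++=+++
==+**#*+=--====++*#%%*=----======++++++****+++++
==+#%@@#*+*#%%%@@@@@%*=----=====--=++*+++**+++**
===*#%@@@%%@@@@@@@@@#+==--=====-----=+++++**++**
-.:=+*#%@%%##%@@@@@#*++========-----:--::-=++*+*
...:==+*##***#%%%#**++++======-----::.   .-=++++
..::-===+***##%#*=========--------:.       :-===
::---===++*####+==--::::--:-----:.           ..:
-==-==++++****+=-:...  ...  ..                  
======++++++===:.....                           
+======+++====-:..:::::...             .....    
===+===+++++=--::::--====-:.     ...::-----:::..
--=+==+****++=-------==++=-:...::::--=====----:.
--==++*###**+=---------===-::::-::::-=++====--:.
======**#**+==----:::--=++====--::::==++====--:.
*+=--=====+====--:::::-=+****++==---=++==-----==
##+=--====--====--::::-=+*****+++++++++=-:::-=**
#%#*+====---==+++==----==++++++==++++++++-:..:+*
-=****+=====++++**++=======+++=-::----=+*+-.   .
  .-=++++++++++++****++====+++=-:....:-==+=-.   
    .:--===++======++++=====++++=-:.::--::-==:  
::::::----=======================----------==--:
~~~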